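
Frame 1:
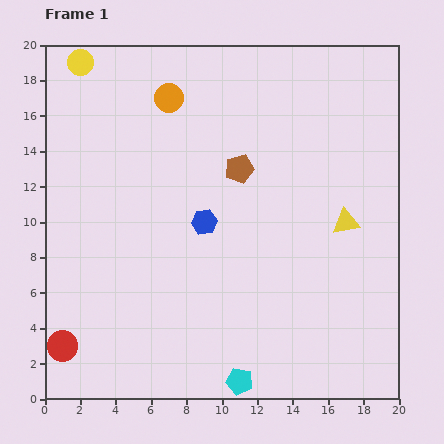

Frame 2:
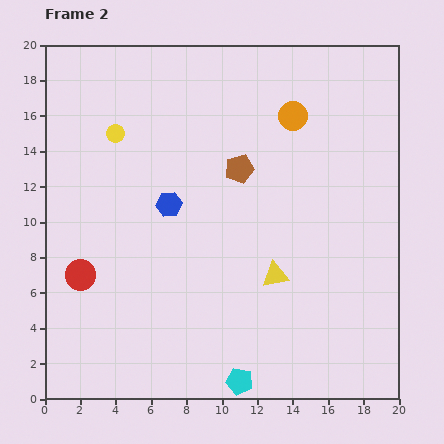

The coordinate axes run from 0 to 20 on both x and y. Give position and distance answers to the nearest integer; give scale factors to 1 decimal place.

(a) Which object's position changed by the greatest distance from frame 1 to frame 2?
the orange circle

(moved 7; next 5)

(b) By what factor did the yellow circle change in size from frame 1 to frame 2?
0.7×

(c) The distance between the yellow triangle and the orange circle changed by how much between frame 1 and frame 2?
-3

Distance in frame 1: 12. Distance in frame 2: 9.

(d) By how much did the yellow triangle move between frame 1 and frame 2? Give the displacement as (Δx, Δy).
(-4, -3)

The yellow triangle was at (17, 10) in frame 1 and (13, 7) in frame 2.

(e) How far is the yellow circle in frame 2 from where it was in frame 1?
4

The yellow circle moved from (2, 19) to (4, 15), a distance of √(2² + 4²) ≈ 4.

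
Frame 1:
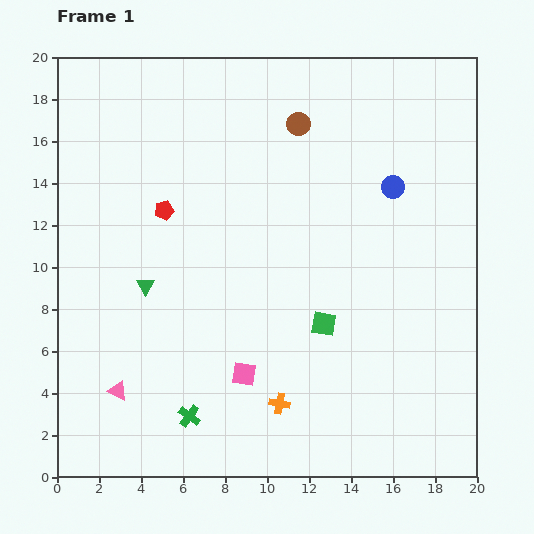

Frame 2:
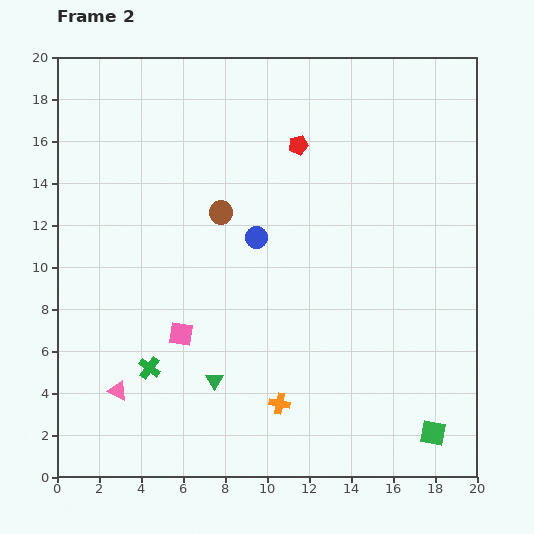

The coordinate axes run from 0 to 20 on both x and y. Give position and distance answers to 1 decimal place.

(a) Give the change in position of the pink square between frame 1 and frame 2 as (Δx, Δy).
(-3.0, 1.9)

The pink square was at (8.9, 4.9) in frame 1 and (5.9, 6.8) in frame 2.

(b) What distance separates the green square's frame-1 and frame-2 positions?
7.4

The green square moved from (12.7, 7.3) to (17.9, 2.1), a distance of √(5.2² + 5.2²) ≈ 7.4.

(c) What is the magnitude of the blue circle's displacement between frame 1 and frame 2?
6.9

The blue circle moved from (16.0, 13.8) to (9.5, 11.4), a distance of √(6.5² + 2.4²) ≈ 6.9.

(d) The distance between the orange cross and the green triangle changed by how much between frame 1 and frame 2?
-5.2

Distance in frame 1: 8.5. Distance in frame 2: 3.3.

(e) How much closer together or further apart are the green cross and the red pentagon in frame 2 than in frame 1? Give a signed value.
+2.9

Distance in frame 1: 9.9. Distance in frame 2: 12.8.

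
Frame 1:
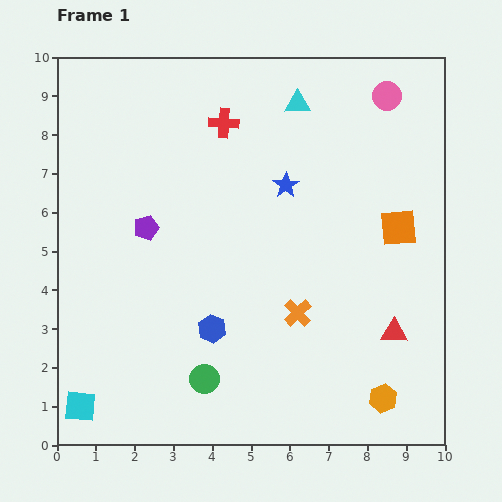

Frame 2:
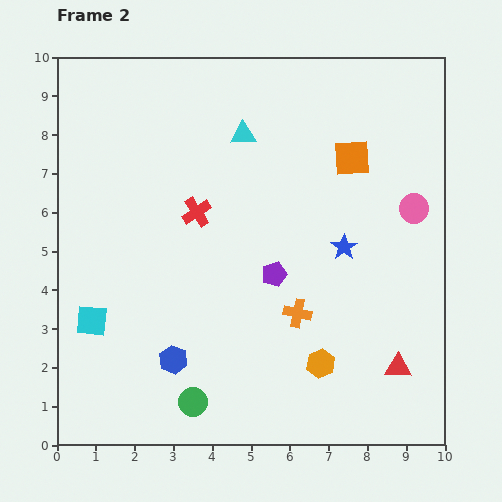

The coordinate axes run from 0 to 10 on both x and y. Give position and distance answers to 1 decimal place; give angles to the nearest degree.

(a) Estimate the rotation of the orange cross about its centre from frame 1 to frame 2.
35° counter-clockwise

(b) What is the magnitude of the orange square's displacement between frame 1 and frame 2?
2.2

The orange square moved from (8.8, 5.6) to (7.6, 7.4), a distance of √(1.2² + 1.8²) ≈ 2.2.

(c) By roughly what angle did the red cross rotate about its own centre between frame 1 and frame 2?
38° counter-clockwise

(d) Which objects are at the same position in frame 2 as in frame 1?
the orange cross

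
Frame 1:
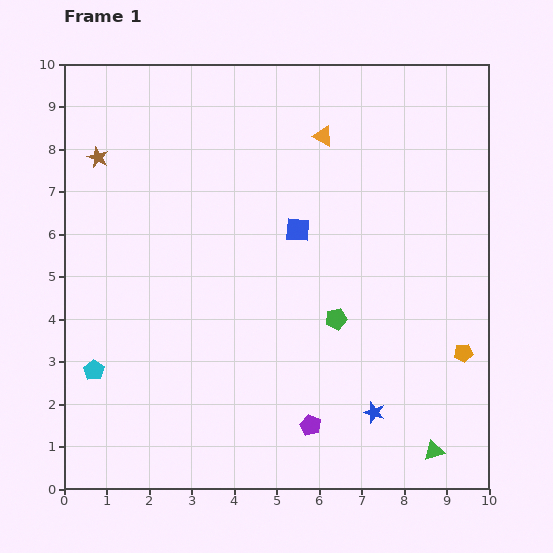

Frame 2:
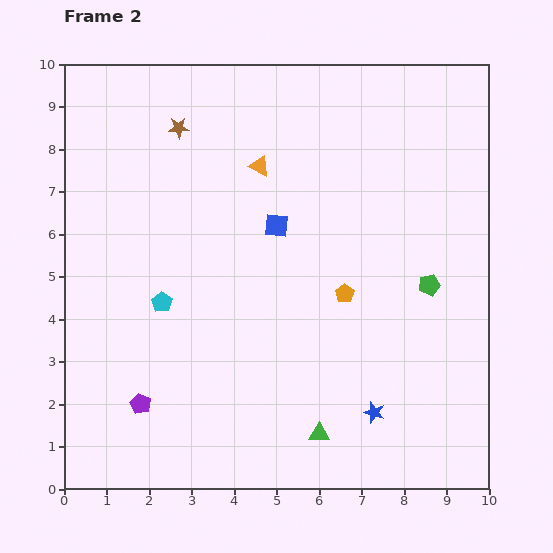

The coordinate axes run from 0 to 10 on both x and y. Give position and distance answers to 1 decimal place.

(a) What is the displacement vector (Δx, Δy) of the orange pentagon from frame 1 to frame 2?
(-2.8, 1.4)

The orange pentagon was at (9.4, 3.2) in frame 1 and (6.6, 4.6) in frame 2.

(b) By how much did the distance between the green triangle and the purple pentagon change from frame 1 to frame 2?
+1.3

Distance in frame 1: 3.0. Distance in frame 2: 4.3.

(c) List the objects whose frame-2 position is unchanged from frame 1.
the blue star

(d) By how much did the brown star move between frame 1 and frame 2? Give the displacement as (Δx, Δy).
(1.9, 0.7)

The brown star was at (0.8, 7.8) in frame 1 and (2.7, 8.5) in frame 2.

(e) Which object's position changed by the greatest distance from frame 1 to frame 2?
the purple pentagon

(moved 4.0; next 3.1)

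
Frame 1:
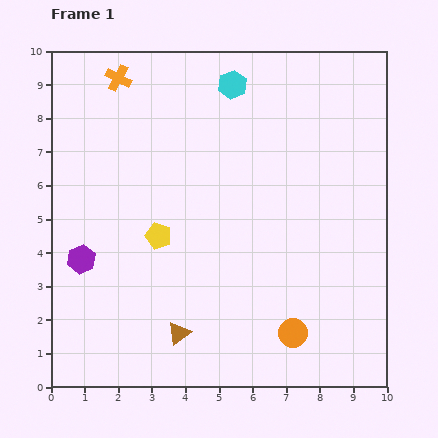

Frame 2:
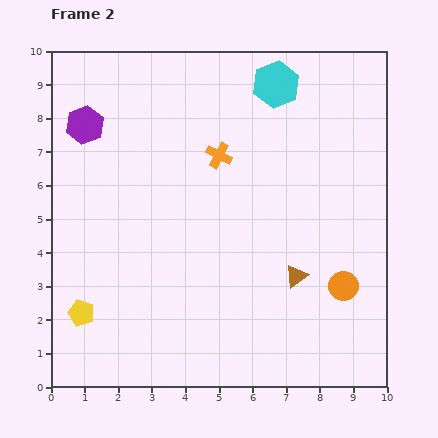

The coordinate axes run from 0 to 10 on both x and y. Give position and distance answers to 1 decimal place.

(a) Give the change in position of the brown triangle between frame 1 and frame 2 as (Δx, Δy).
(3.5, 1.7)

The brown triangle was at (3.8, 1.6) in frame 1 and (7.3, 3.3) in frame 2.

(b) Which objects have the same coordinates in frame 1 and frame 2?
none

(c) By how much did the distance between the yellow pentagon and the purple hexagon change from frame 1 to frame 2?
+3.2

Distance in frame 1: 2.4. Distance in frame 2: 5.6.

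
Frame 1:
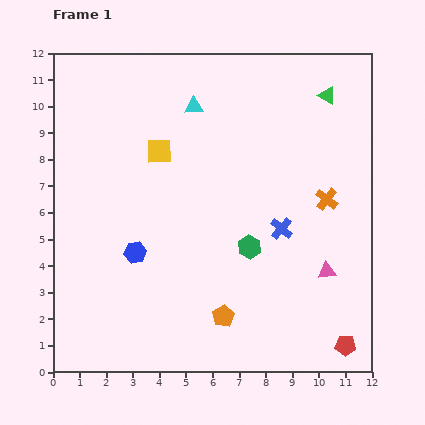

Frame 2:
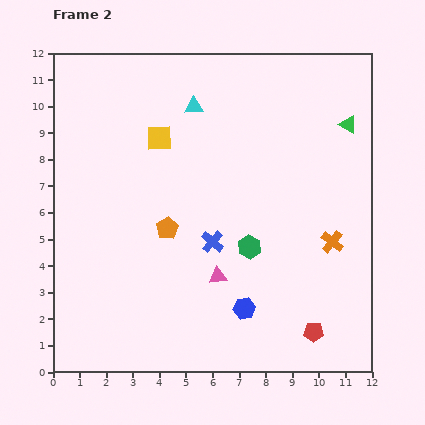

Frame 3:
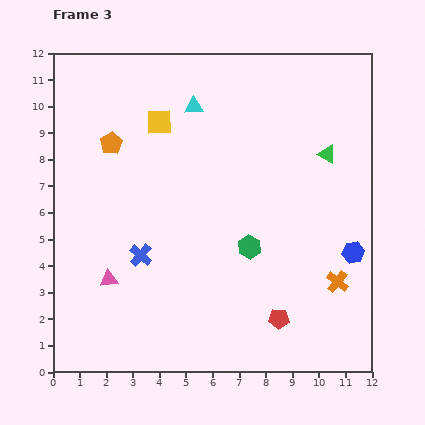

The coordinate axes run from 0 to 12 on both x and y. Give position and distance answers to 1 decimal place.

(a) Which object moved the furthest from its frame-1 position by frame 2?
the blue hexagon

(moved 4.6; next 4.1)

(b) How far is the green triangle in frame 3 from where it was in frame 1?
2.2

The green triangle moved from (10.3, 10.4) to (10.3, 8.2), a distance of √(0.0² + 2.2²) ≈ 2.2.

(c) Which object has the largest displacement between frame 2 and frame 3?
the blue hexagon

(moved 4.6; next 4.1)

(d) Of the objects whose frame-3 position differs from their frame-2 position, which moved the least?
the yellow square

(moved 0.6)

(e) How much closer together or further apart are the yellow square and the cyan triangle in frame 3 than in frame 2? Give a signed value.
-0.4

Distance in frame 2: 1.8. Distance in frame 3: 1.4.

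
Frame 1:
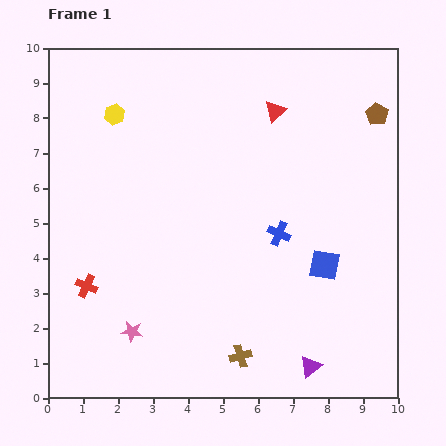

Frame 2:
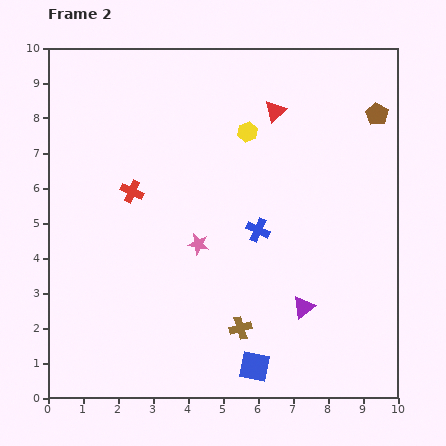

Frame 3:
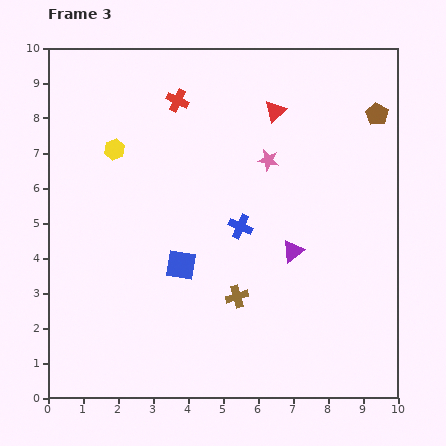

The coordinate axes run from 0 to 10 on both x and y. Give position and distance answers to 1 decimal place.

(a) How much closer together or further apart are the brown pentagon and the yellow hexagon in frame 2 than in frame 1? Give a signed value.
-3.8

Distance in frame 1: 7.5. Distance in frame 2: 3.7.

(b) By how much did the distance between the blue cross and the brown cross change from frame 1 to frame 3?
-1.7

Distance in frame 1: 3.7. Distance in frame 3: 2.0.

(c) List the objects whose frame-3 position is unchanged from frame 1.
the brown pentagon, the red triangle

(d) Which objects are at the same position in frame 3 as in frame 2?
the brown pentagon, the red triangle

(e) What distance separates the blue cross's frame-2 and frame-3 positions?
0.5

The blue cross moved from (6.0, 4.8) to (5.5, 4.9), a distance of √(0.5² + 0.1²) ≈ 0.5.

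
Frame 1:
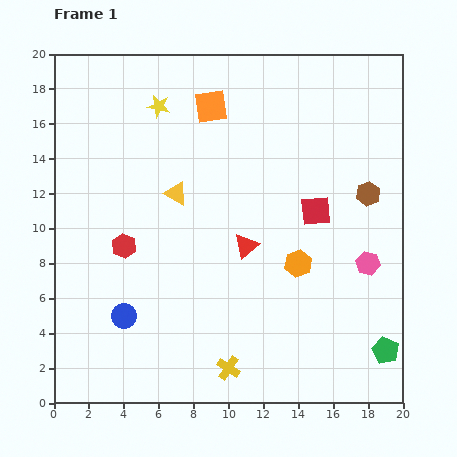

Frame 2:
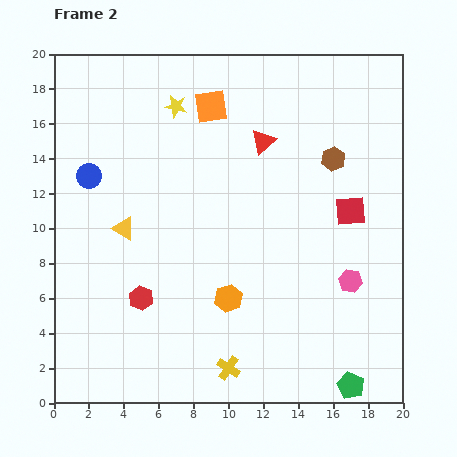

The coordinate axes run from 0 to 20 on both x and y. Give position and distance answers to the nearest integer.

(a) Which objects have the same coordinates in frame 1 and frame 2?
the yellow cross, the orange square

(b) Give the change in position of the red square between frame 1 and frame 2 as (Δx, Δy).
(2, 0)

The red square was at (15, 11) in frame 1 and (17, 11) in frame 2.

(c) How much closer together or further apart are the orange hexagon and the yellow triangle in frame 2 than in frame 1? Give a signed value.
-1

Distance in frame 1: 8. Distance in frame 2: 7.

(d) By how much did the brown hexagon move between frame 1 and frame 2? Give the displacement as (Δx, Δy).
(-2, 2)

The brown hexagon was at (18, 12) in frame 1 and (16, 14) in frame 2.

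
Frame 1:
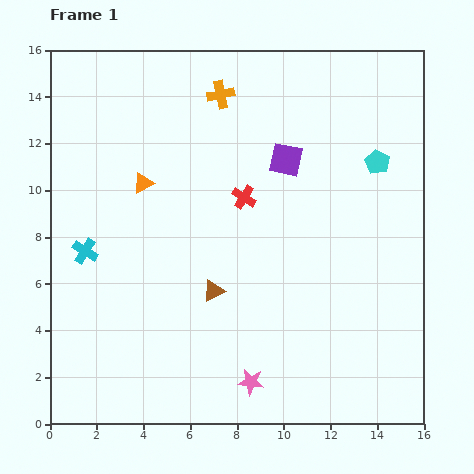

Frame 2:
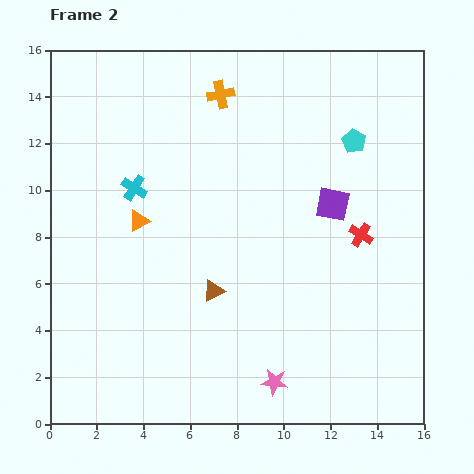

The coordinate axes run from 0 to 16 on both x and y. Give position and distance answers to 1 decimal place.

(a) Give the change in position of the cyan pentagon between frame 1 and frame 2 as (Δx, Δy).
(-1.0, 0.9)

The cyan pentagon was at (14.0, 11.2) in frame 1 and (13.0, 12.1) in frame 2.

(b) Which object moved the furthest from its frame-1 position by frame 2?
the red cross

(moved 5.2; next 3.4)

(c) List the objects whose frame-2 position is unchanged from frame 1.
the brown triangle, the orange cross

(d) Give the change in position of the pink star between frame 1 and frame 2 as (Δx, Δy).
(1.0, 0.0)

The pink star was at (8.6, 1.8) in frame 1 and (9.6, 1.8) in frame 2.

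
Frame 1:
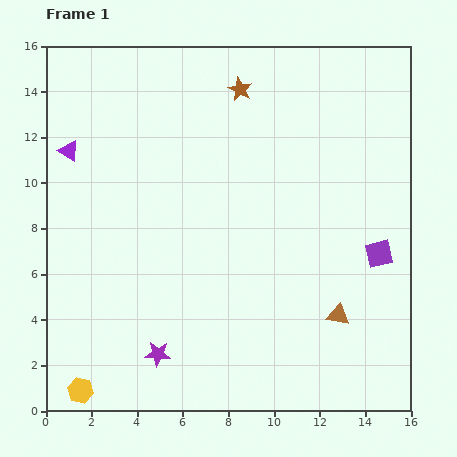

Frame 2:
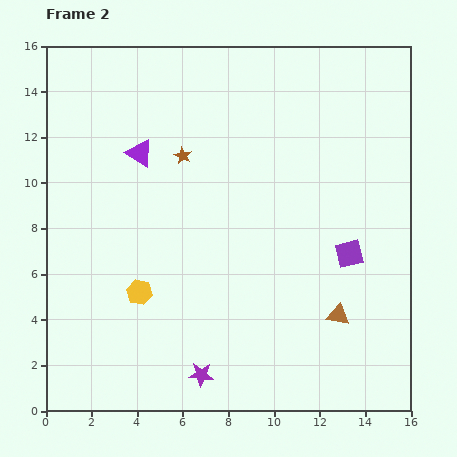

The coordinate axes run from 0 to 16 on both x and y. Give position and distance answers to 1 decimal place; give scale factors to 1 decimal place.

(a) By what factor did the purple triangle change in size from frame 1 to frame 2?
1.3×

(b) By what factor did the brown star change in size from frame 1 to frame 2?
0.7×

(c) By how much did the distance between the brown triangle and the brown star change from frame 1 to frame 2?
-1.0

Distance in frame 1: 10.8. Distance in frame 2: 9.8.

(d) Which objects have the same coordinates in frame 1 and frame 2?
the brown triangle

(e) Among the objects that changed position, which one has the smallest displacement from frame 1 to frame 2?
the purple square

(moved 1.3)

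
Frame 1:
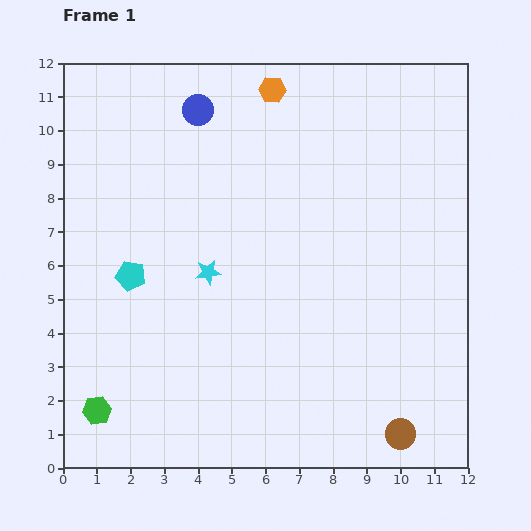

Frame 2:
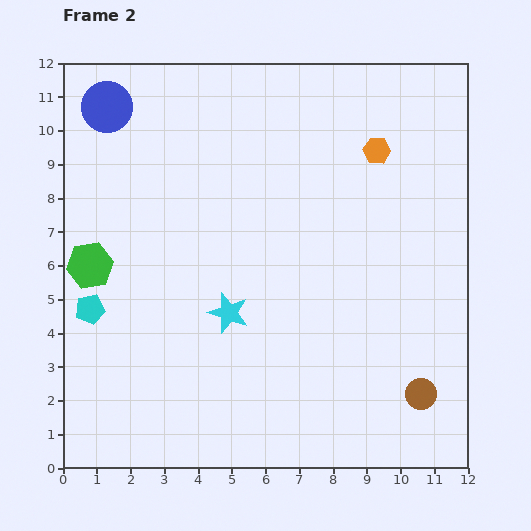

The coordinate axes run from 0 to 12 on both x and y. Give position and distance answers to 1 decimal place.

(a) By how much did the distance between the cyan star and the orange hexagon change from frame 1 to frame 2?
+0.8

Distance in frame 1: 5.7. Distance in frame 2: 6.5.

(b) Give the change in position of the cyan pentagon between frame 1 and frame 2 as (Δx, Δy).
(-1.2, -1.0)

The cyan pentagon was at (2.0, 5.7) in frame 1 and (0.8, 4.7) in frame 2.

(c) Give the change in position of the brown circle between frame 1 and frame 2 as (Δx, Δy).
(0.6, 1.2)

The brown circle was at (10.0, 1.0) in frame 1 and (10.6, 2.2) in frame 2.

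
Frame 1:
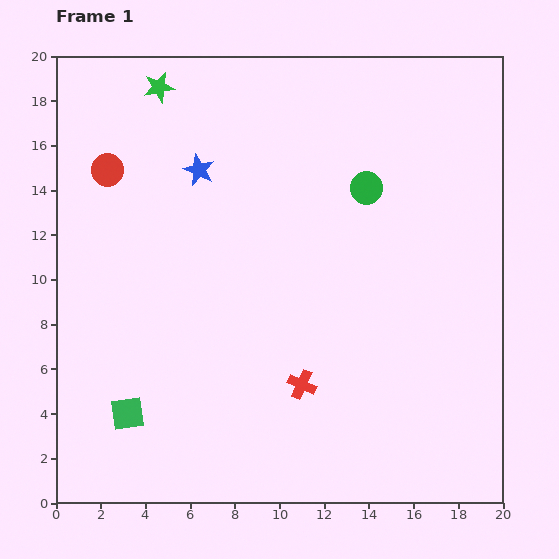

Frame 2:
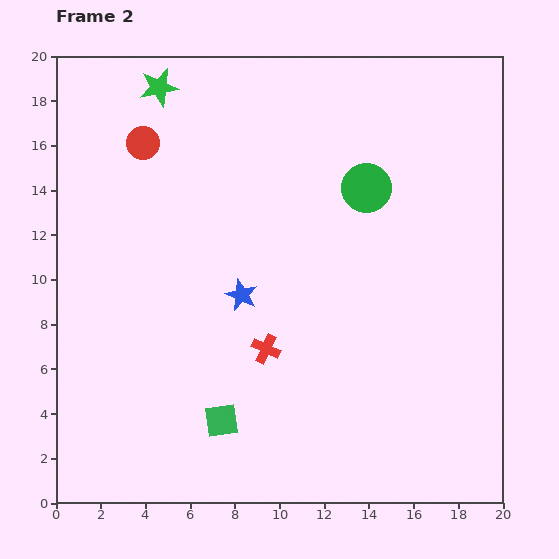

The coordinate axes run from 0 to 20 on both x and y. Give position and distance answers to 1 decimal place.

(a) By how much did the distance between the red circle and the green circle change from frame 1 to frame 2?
-1.4

Distance in frame 1: 11.6. Distance in frame 2: 10.2.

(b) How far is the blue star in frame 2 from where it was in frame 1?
5.9

The blue star moved from (6.4, 14.9) to (8.3, 9.3), a distance of √(1.9² + 5.6²) ≈ 5.9.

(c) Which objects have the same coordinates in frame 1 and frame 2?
the green star, the green circle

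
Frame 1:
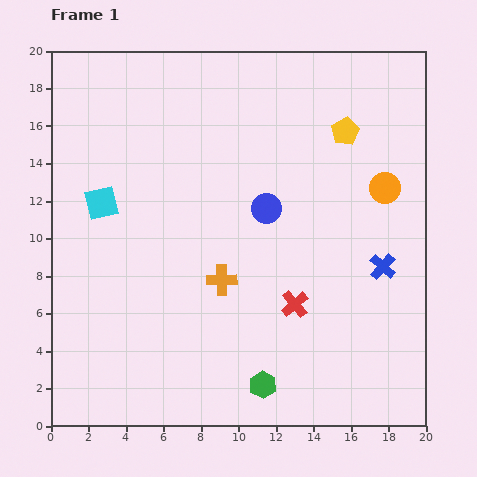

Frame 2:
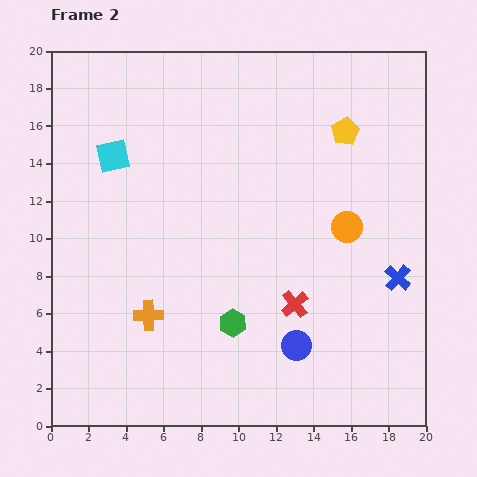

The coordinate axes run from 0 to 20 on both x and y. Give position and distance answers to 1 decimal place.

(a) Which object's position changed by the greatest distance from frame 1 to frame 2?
the blue circle

(moved 7.5; next 4.3)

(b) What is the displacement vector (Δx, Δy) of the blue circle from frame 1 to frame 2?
(1.6, -7.3)

The blue circle was at (11.5, 11.6) in frame 1 and (13.1, 4.3) in frame 2.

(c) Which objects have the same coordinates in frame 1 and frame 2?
the yellow pentagon, the red cross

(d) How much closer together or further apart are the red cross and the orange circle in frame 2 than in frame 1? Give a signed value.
-2.8

Distance in frame 1: 7.8. Distance in frame 2: 5.0.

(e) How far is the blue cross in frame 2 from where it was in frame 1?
1.0

The blue cross moved from (17.7, 8.5) to (18.5, 7.9), a distance of √(0.8² + 0.6²) ≈ 1.0.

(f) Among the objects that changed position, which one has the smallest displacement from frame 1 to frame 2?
the blue cross

(moved 1.0)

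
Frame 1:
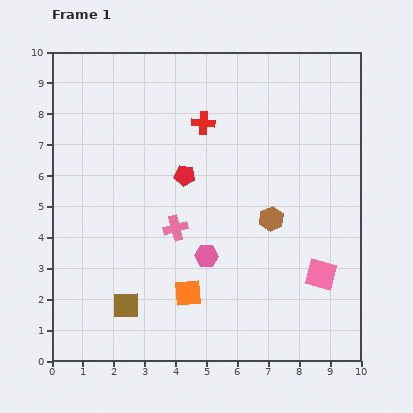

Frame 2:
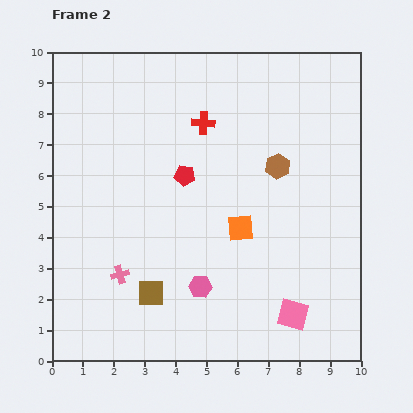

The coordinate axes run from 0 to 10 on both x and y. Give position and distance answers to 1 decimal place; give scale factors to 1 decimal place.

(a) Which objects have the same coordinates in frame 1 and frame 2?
the red cross, the red pentagon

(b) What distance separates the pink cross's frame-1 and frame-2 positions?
2.3

The pink cross moved from (4.0, 4.3) to (2.2, 2.8), a distance of √(1.8² + 1.5²) ≈ 2.3.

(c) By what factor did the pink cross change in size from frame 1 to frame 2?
0.7×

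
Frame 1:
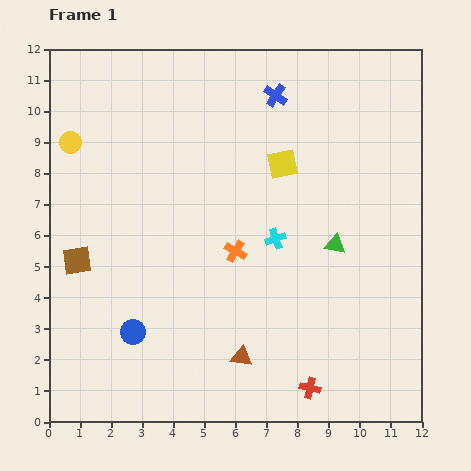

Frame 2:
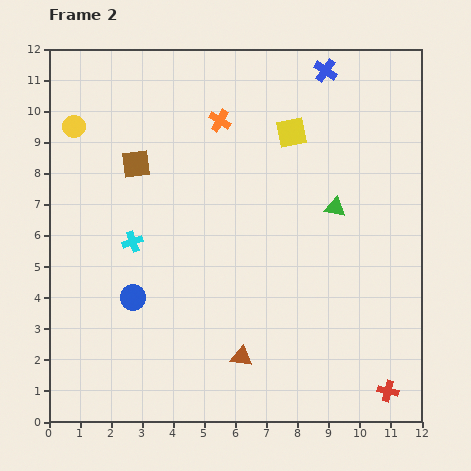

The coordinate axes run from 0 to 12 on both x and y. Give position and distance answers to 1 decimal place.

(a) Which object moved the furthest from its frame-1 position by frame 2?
the cyan cross

(moved 4.6; next 4.2)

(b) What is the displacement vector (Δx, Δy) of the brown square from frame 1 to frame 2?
(1.9, 3.1)

The brown square was at (0.9, 5.2) in frame 1 and (2.8, 8.3) in frame 2.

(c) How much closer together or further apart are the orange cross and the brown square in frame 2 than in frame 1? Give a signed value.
-2.1

Distance in frame 1: 5.1. Distance in frame 2: 3.0.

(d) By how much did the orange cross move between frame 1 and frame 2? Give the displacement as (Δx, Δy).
(-0.5, 4.2)

The orange cross was at (6.0, 5.5) in frame 1 and (5.5, 9.7) in frame 2.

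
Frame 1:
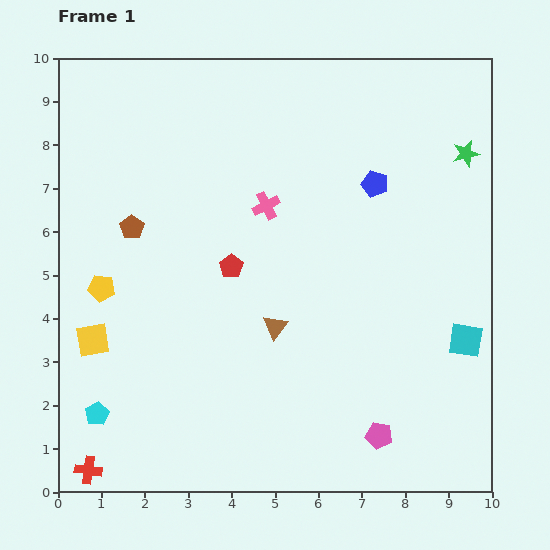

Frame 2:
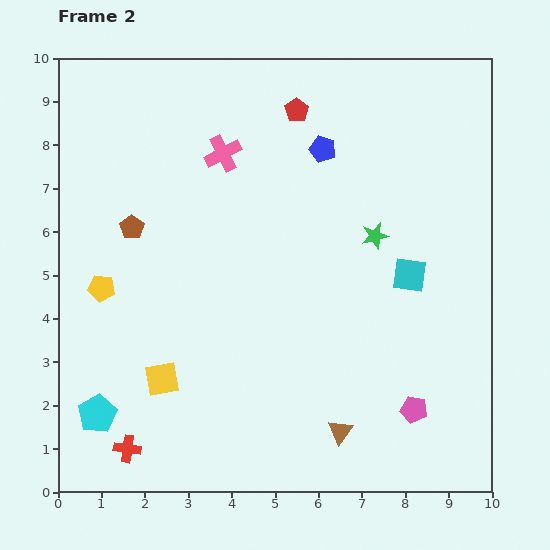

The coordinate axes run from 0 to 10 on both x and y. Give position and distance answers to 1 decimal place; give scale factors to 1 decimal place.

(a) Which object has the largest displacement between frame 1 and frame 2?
the red pentagon

(moved 3.9; next 2.8)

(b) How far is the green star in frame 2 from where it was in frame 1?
2.8

The green star moved from (9.4, 7.8) to (7.3, 5.9), a distance of √(2.1² + 1.9²) ≈ 2.8.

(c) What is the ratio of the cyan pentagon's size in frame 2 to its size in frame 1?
1.6×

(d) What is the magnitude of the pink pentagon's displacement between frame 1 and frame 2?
1.0

The pink pentagon moved from (7.4, 1.3) to (8.2, 1.9), a distance of √(0.8² + 0.6²) ≈ 1.0.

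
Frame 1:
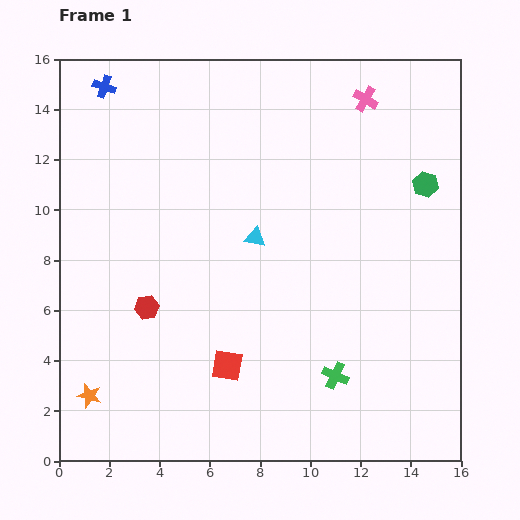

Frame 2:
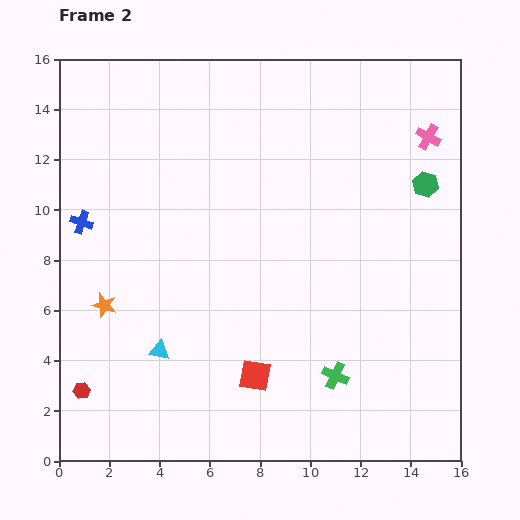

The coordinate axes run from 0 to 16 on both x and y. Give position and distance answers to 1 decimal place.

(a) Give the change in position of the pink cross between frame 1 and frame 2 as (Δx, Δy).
(2.5, -1.5)

The pink cross was at (12.2, 14.4) in frame 1 and (14.7, 12.9) in frame 2.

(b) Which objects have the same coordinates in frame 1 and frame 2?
the green hexagon, the green cross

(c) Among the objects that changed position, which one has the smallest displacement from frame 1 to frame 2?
the red square

(moved 1.2)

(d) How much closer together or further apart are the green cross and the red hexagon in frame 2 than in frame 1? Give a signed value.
+2.1

Distance in frame 1: 8.0. Distance in frame 2: 10.1.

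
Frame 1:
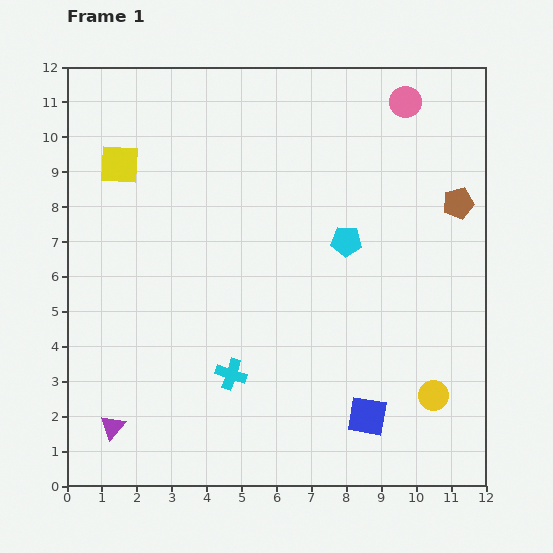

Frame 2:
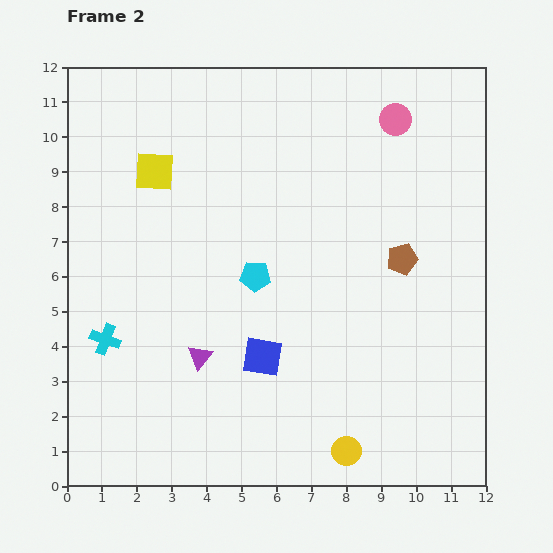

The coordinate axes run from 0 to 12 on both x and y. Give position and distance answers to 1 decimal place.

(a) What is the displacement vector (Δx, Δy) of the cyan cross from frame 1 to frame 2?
(-3.6, 1.0)

The cyan cross was at (4.7, 3.2) in frame 1 and (1.1, 4.2) in frame 2.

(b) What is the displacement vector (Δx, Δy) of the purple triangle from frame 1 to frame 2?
(2.5, 2.0)

The purple triangle was at (1.3, 1.7) in frame 1 and (3.8, 3.7) in frame 2.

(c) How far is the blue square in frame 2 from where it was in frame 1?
3.4

The blue square moved from (8.6, 2.0) to (5.6, 3.7), a distance of √(3.0² + 1.7²) ≈ 3.4.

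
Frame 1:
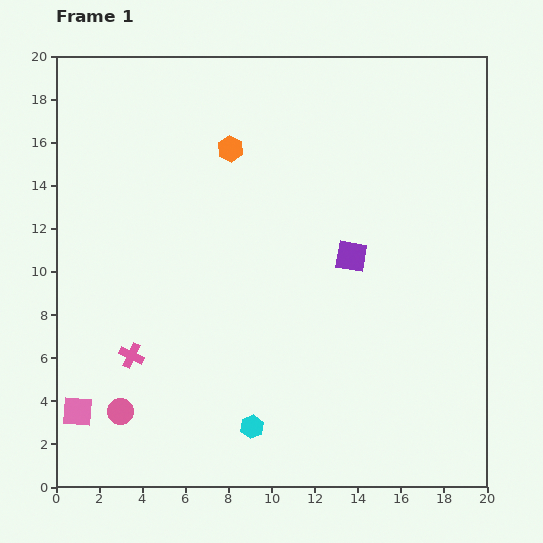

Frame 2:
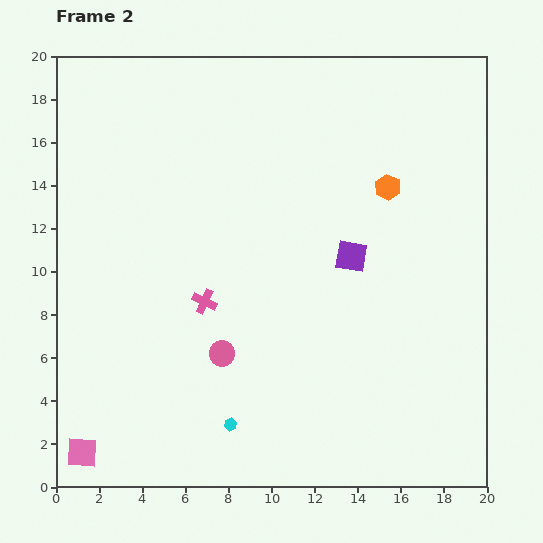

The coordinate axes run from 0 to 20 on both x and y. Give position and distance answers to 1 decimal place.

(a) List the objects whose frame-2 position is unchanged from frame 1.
the purple square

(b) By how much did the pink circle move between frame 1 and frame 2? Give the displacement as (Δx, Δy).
(4.7, 2.7)

The pink circle was at (3.0, 3.5) in frame 1 and (7.7, 6.2) in frame 2.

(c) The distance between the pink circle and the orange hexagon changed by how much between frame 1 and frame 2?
-2.3

Distance in frame 1: 13.2. Distance in frame 2: 10.9.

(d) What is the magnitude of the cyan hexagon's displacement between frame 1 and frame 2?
1.0

The cyan hexagon moved from (9.1, 2.8) to (8.1, 2.9), a distance of √(1.0² + 0.1²) ≈ 1.0.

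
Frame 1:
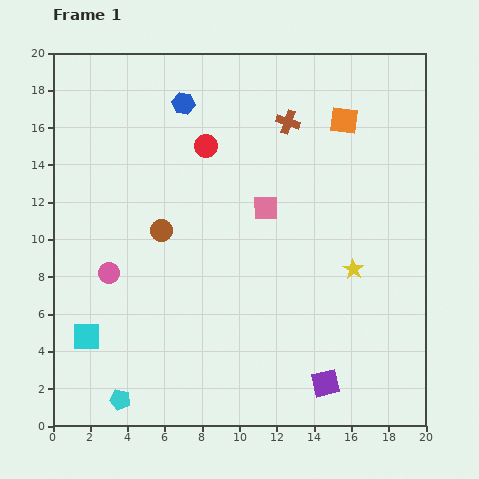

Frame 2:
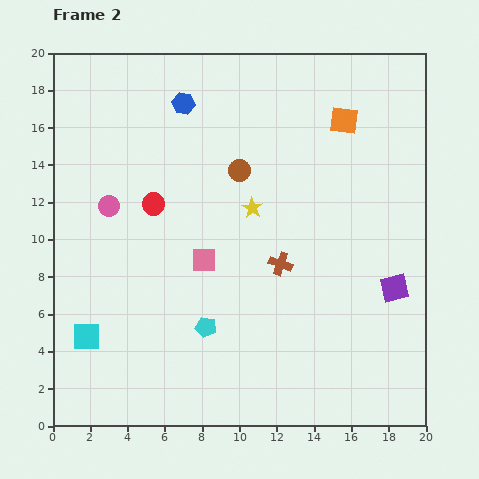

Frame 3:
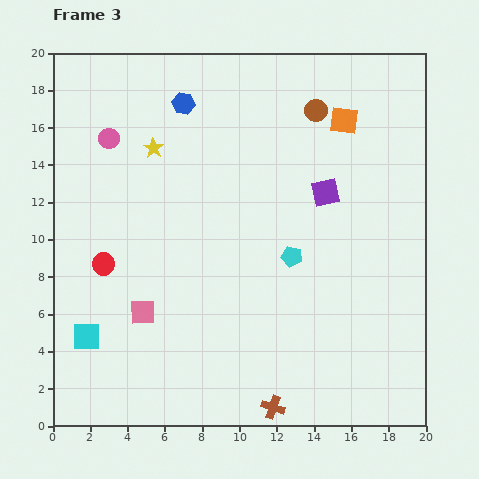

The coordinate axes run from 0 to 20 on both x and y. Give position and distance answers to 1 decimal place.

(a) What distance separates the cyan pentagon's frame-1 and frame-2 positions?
6.0

The cyan pentagon moved from (3.6, 1.4) to (8.2, 5.3), a distance of √(4.6² + 3.9²) ≈ 6.0.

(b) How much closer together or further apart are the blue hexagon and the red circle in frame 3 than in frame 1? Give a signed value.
+7.0

Distance in frame 1: 2.6. Distance in frame 3: 9.6.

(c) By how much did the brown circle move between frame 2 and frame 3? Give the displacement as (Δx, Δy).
(4.1, 3.2)

The brown circle was at (10.0, 13.7) in frame 2 and (14.1, 16.9) in frame 3.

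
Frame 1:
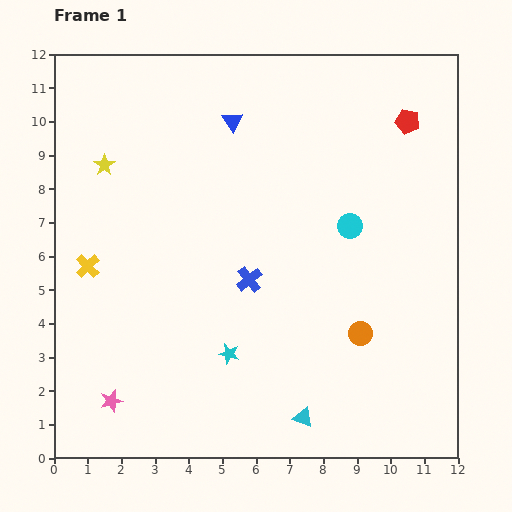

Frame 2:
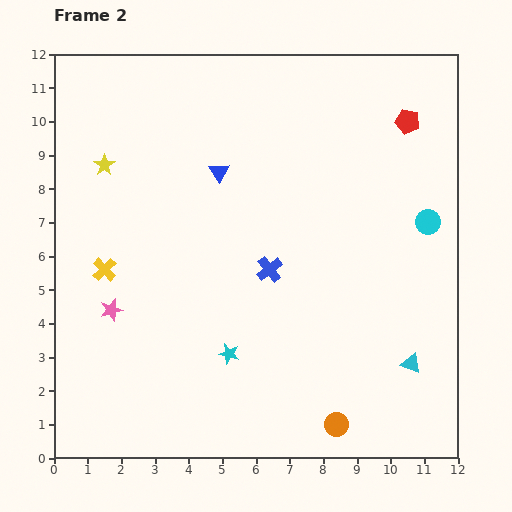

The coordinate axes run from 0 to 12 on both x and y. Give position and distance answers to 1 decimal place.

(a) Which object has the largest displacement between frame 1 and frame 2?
the cyan triangle

(moved 3.6; next 2.8)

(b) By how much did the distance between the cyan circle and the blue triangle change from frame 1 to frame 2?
+1.7

Distance in frame 1: 4.7. Distance in frame 2: 6.4.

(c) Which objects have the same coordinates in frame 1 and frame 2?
the yellow star, the red pentagon, the cyan star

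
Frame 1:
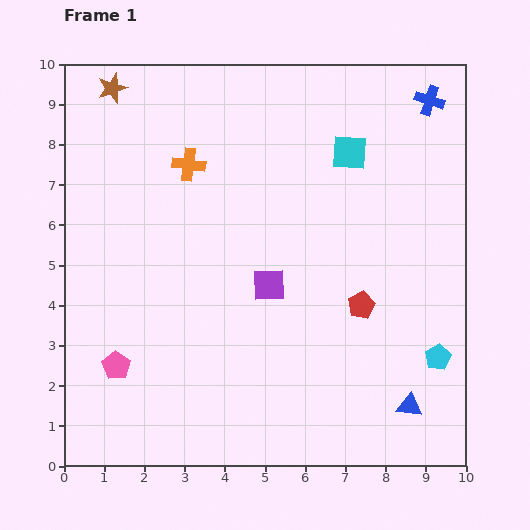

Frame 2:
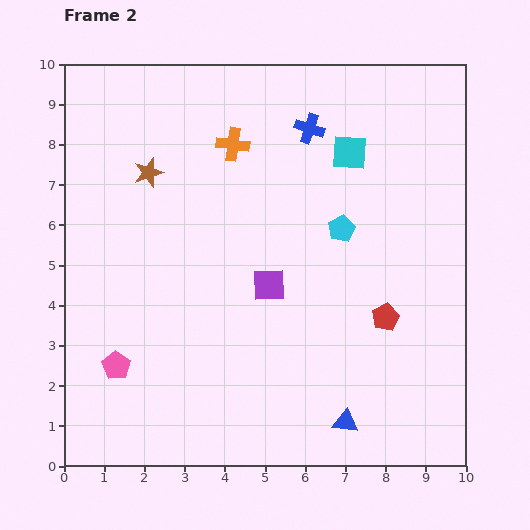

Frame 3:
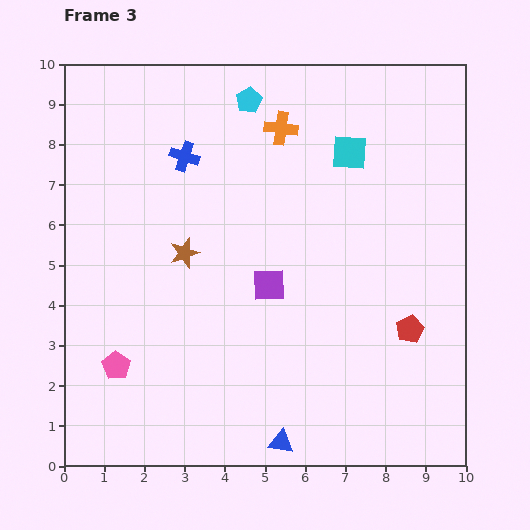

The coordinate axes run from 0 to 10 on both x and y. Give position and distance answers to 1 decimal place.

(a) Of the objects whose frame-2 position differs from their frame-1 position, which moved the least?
the red pentagon

(moved 0.7)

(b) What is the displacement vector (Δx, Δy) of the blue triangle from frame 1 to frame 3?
(-3.2, -0.9)

The blue triangle was at (8.6, 1.5) in frame 1 and (5.4, 0.6) in frame 3.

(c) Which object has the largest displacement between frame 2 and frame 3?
the cyan pentagon

(moved 3.9; next 3.2)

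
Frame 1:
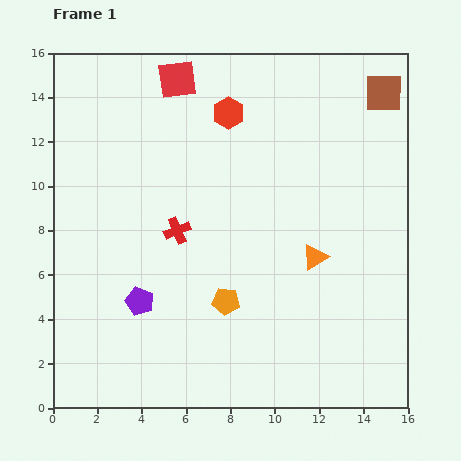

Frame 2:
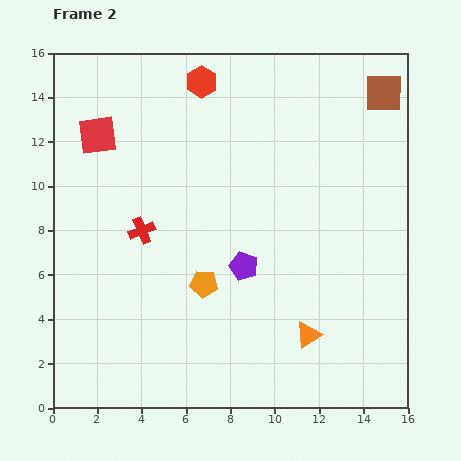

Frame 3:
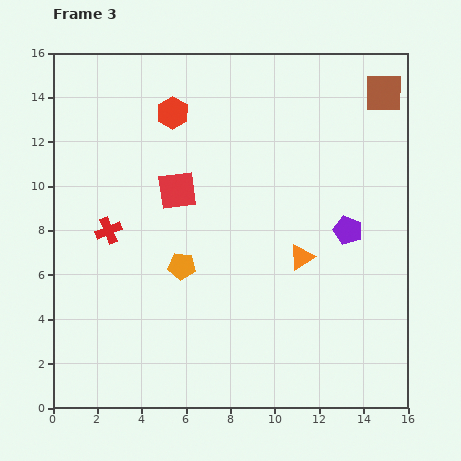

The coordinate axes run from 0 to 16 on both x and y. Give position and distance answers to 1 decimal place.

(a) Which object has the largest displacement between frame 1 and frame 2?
the purple pentagon

(moved 5.0; next 4.4)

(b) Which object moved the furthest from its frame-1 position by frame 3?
the purple pentagon

(moved 9.9; next 5.0)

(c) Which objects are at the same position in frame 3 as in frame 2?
the brown square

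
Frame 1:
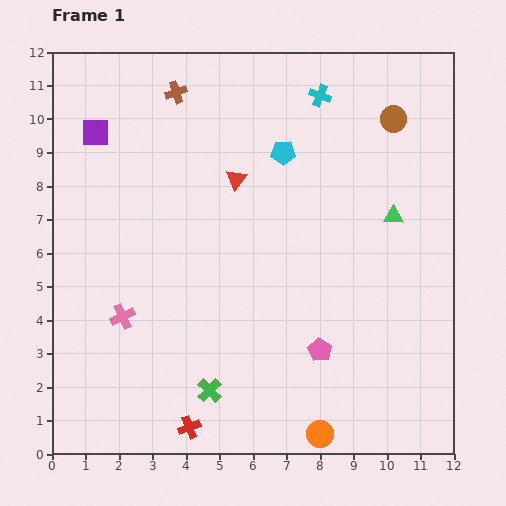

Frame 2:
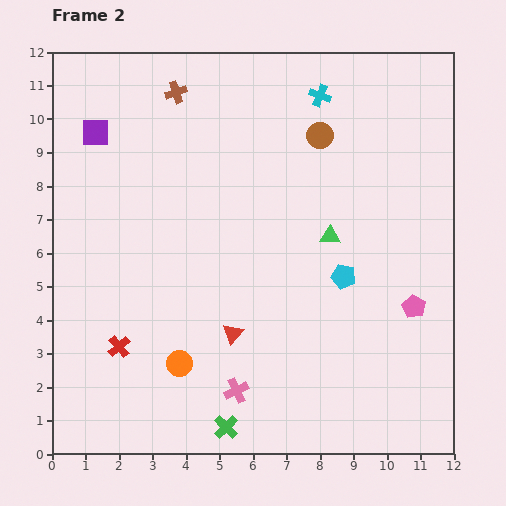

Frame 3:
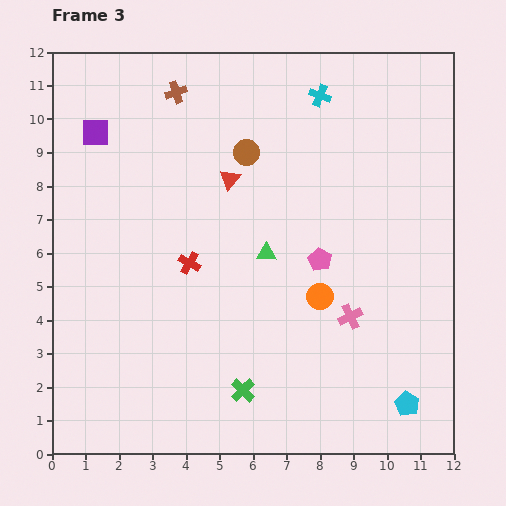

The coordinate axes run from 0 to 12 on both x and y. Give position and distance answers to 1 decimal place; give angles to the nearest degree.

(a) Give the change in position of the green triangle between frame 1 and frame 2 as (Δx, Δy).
(-1.9, -0.6)

The green triangle was at (10.2, 7.1) in frame 1 and (8.3, 6.5) in frame 2.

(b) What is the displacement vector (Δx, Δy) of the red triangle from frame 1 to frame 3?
(-0.2, 0.0)

The red triangle was at (5.5, 8.2) in frame 1 and (5.3, 8.2) in frame 3.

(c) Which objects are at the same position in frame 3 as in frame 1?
the brown cross, the cyan cross, the purple square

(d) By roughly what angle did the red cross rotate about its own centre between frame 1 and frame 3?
38° counter-clockwise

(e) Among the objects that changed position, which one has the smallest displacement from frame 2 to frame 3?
the green cross

(moved 1.2)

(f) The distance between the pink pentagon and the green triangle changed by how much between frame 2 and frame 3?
-1.7

Distance in frame 2: 3.3. Distance in frame 3: 1.6.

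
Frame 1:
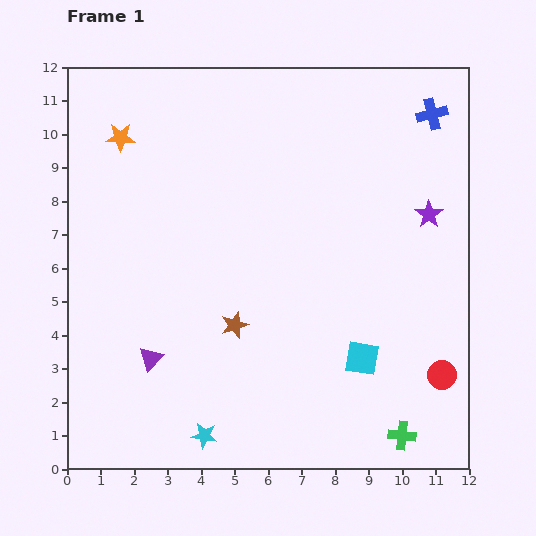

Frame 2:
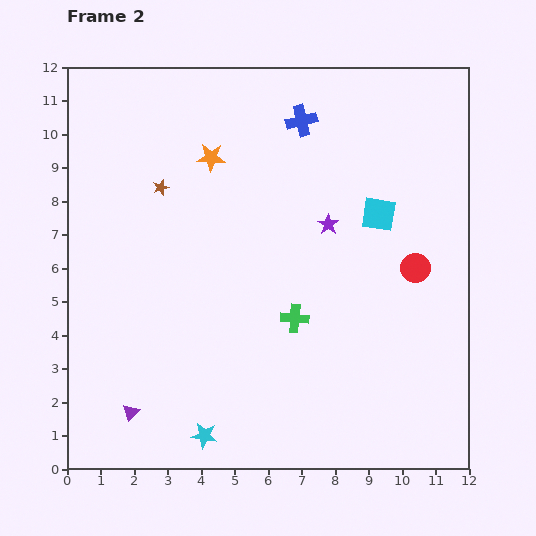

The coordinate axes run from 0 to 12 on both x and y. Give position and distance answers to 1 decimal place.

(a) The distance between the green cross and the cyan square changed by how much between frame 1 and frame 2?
+1.4

Distance in frame 1: 2.6. Distance in frame 2: 4.0.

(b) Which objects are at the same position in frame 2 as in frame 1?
the cyan star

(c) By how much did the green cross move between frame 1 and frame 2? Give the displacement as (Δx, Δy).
(-3.2, 3.5)

The green cross was at (10.0, 1.0) in frame 1 and (6.8, 4.5) in frame 2.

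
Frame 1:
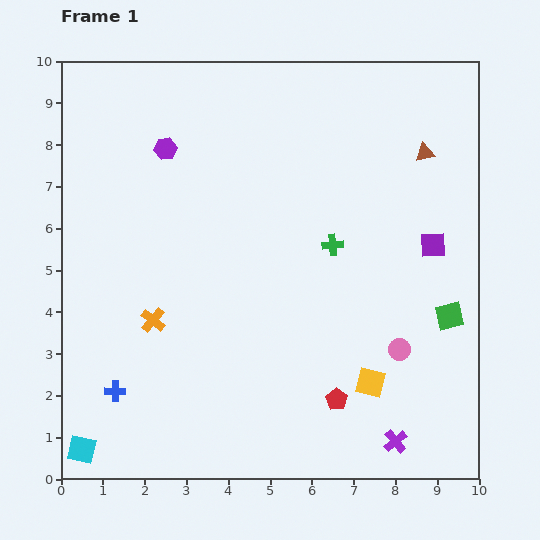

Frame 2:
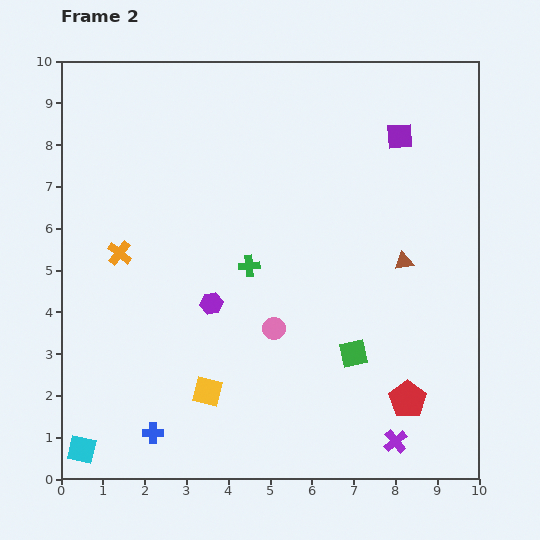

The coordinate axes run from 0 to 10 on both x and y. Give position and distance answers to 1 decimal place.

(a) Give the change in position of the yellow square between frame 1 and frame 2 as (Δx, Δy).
(-3.9, -0.2)

The yellow square was at (7.4, 2.3) in frame 1 and (3.5, 2.1) in frame 2.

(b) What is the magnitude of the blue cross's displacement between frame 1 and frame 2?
1.3

The blue cross moved from (1.3, 2.1) to (2.2, 1.1), a distance of √(0.9² + 1.0²) ≈ 1.3.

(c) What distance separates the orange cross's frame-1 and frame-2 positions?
1.8

The orange cross moved from (2.2, 3.8) to (1.4, 5.4), a distance of √(0.8² + 1.6²) ≈ 1.8.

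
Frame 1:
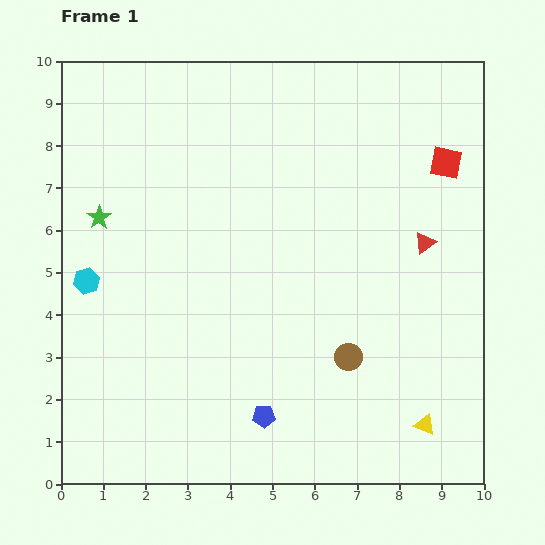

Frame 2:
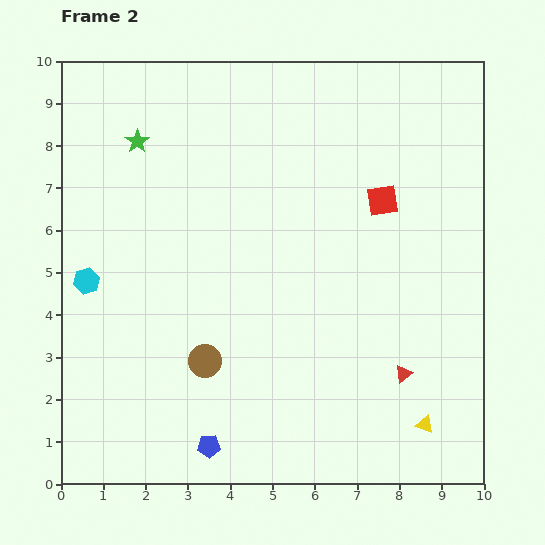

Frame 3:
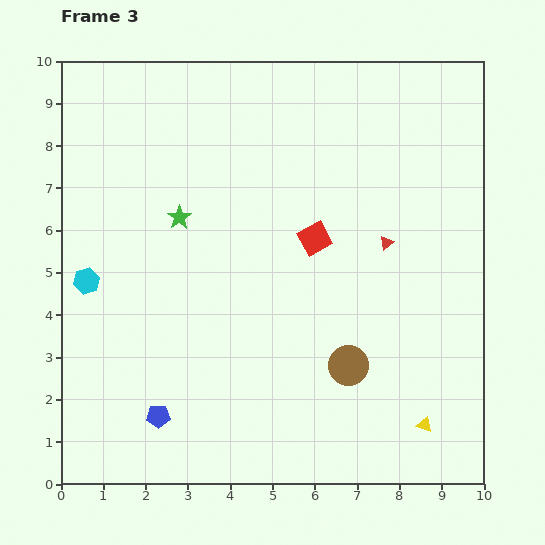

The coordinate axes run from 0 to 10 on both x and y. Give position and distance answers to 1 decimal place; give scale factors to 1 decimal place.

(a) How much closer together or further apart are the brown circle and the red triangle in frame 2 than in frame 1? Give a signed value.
+1.5

Distance in frame 1: 3.2. Distance in frame 2: 4.7.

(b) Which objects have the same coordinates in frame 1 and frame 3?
the yellow triangle, the cyan hexagon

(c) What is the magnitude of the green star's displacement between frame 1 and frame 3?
1.9

The green star moved from (0.9, 6.3) to (2.8, 6.3), a distance of √(1.9² + 0.0²) ≈ 1.9.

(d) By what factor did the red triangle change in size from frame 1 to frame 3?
0.6×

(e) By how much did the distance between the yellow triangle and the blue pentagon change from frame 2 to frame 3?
+1.2

Distance in frame 2: 5.1. Distance in frame 3: 6.3.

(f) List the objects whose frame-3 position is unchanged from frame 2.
the yellow triangle, the cyan hexagon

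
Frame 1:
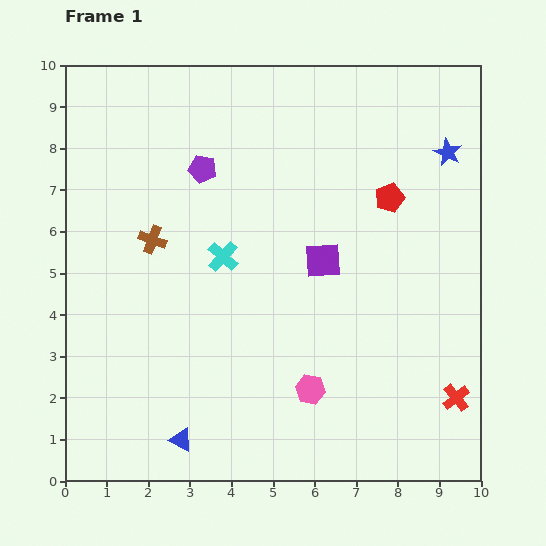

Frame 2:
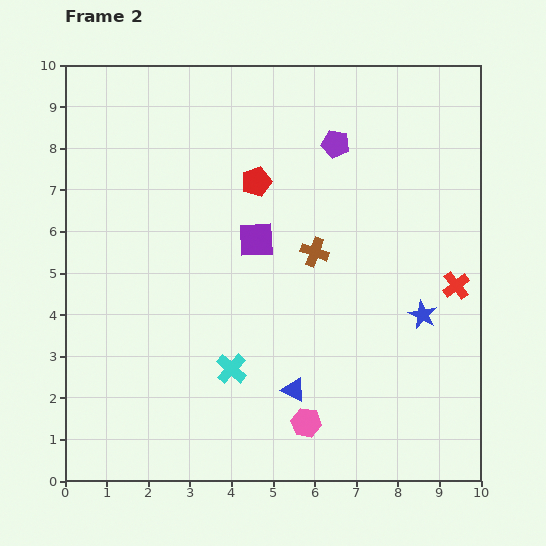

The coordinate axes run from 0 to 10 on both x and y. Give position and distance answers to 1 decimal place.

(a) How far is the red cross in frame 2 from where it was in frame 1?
2.7

The red cross moved from (9.4, 2.0) to (9.4, 4.7), a distance of √(0.0² + 2.7²) ≈ 2.7.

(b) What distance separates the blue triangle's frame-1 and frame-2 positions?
3.0

The blue triangle moved from (2.8, 1.0) to (5.5, 2.2), a distance of √(2.7² + 1.2²) ≈ 3.0.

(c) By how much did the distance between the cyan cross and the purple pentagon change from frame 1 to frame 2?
+3.8

Distance in frame 1: 2.2. Distance in frame 2: 6.0.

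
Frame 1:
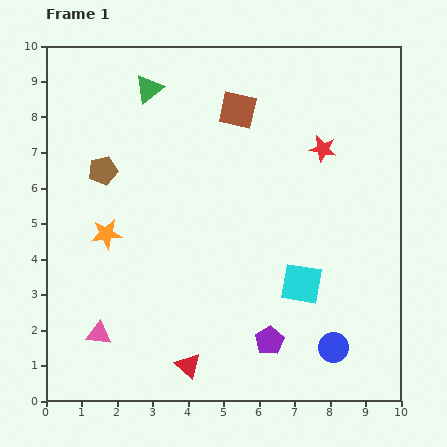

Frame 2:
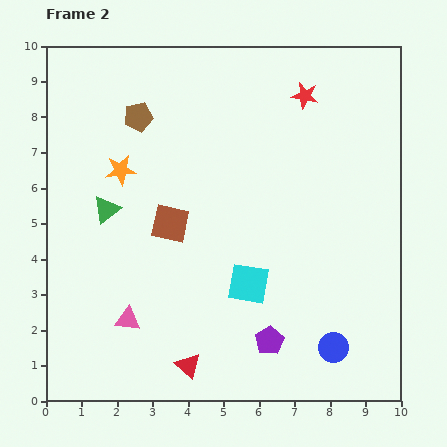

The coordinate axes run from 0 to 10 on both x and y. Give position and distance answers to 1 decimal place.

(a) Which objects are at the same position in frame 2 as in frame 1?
the purple pentagon, the red triangle, the blue circle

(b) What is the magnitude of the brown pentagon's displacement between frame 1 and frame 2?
1.8

The brown pentagon moved from (1.6, 6.5) to (2.6, 8.0), a distance of √(1.0² + 1.5²) ≈ 1.8.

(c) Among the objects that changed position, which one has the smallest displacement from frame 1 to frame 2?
the pink triangle

(moved 0.9)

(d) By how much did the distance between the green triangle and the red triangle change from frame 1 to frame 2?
-2.9

Distance in frame 1: 7.9. Distance in frame 2: 5.0.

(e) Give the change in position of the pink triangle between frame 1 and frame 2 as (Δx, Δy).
(0.8, 0.4)

The pink triangle was at (1.5, 1.9) in frame 1 and (2.3, 2.3) in frame 2.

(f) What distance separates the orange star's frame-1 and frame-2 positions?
1.8

The orange star moved from (1.7, 4.7) to (2.1, 6.5), a distance of √(0.4² + 1.8²) ≈ 1.8.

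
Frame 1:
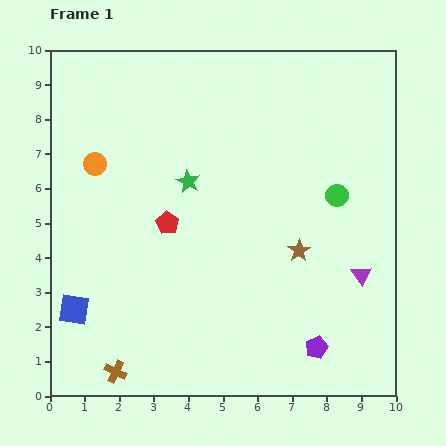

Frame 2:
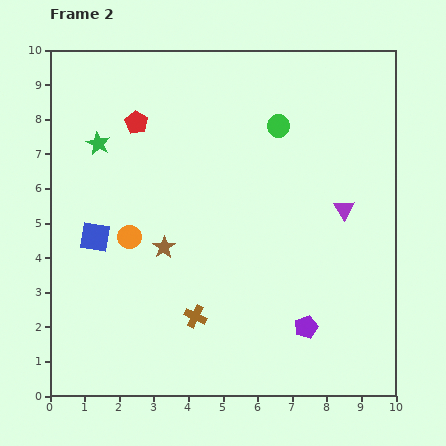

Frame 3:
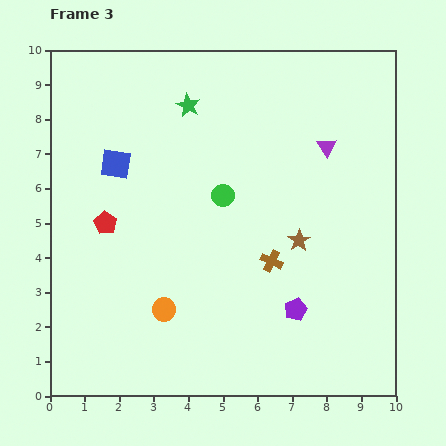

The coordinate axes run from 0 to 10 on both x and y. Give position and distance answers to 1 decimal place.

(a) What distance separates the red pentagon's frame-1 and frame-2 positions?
3.0

The red pentagon moved from (3.4, 5.0) to (2.5, 7.9), a distance of √(0.9² + 2.9²) ≈ 3.0.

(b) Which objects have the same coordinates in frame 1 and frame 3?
none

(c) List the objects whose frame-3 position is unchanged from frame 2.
none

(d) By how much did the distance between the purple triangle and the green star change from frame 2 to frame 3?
-3.1

Distance in frame 2: 7.3. Distance in frame 3: 4.2.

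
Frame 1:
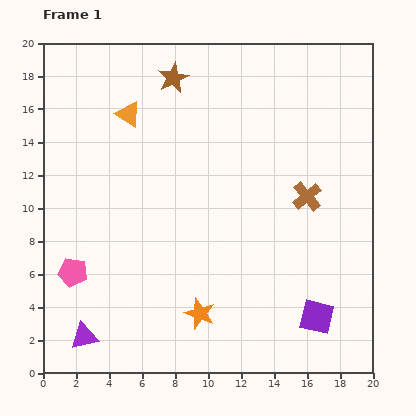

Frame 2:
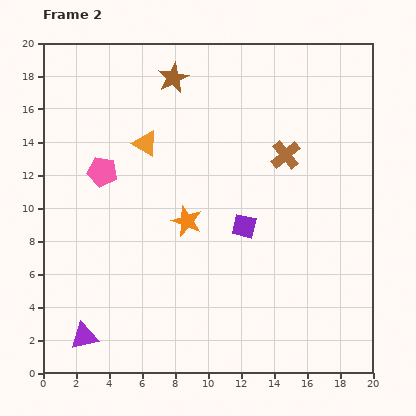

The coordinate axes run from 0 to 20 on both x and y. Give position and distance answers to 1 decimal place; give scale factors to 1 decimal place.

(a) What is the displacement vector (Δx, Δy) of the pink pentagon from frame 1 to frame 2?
(1.8, 6.1)

The pink pentagon was at (1.8, 6.1) in frame 1 and (3.6, 12.2) in frame 2.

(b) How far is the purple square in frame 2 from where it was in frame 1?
7.0

The purple square moved from (16.6, 3.4) to (12.2, 8.9), a distance of √(4.4² + 5.5²) ≈ 7.0.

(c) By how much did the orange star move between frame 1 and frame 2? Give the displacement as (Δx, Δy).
(-0.8, 5.6)

The orange star was at (9.5, 3.6) in frame 1 and (8.7, 9.2) in frame 2.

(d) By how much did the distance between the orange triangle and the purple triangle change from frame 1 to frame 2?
-1.5

Distance in frame 1: 13.8. Distance in frame 2: 12.3.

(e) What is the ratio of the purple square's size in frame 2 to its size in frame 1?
0.7×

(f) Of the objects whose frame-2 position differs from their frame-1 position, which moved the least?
the orange triangle

(moved 2.1)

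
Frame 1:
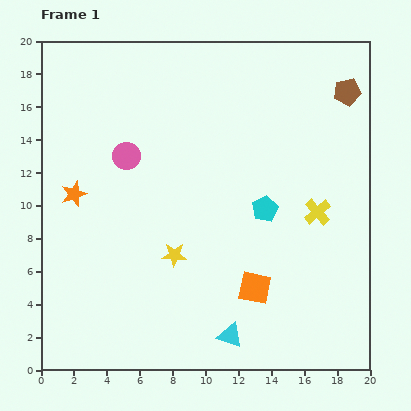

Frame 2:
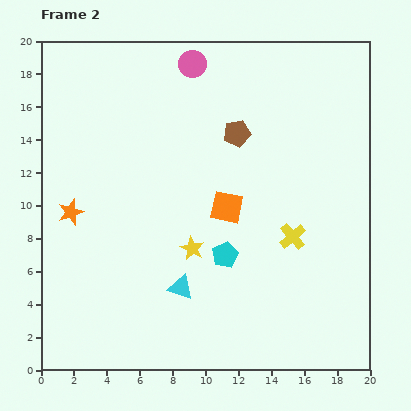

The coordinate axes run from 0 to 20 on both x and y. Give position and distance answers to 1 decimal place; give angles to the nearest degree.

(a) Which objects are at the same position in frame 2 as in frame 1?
none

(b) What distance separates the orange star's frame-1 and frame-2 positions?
1.1

The orange star moved from (2.0, 10.7) to (1.8, 9.6), a distance of √(0.2² + 1.1²) ≈ 1.1.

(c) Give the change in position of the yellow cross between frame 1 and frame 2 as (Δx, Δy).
(-1.5, -1.5)

The yellow cross was at (16.8, 9.6) in frame 1 and (15.3, 8.1) in frame 2.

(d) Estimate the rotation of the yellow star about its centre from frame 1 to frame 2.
26° clockwise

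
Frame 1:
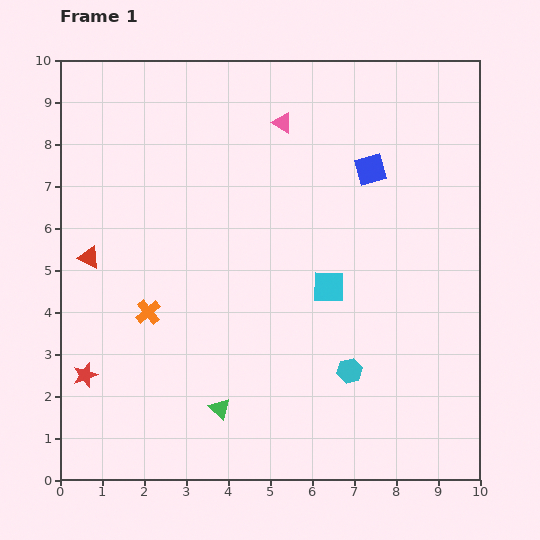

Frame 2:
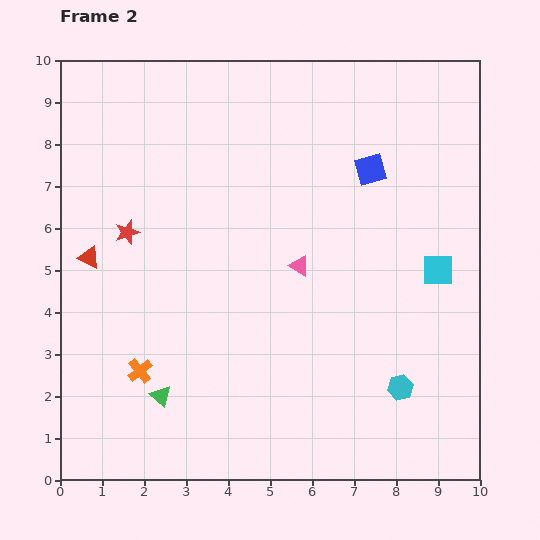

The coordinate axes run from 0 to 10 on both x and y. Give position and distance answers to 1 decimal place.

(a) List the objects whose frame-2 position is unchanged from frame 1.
the red triangle, the blue square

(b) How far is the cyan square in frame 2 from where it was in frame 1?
2.6

The cyan square moved from (6.4, 4.6) to (9.0, 5.0), a distance of √(2.6² + 0.4²) ≈ 2.6.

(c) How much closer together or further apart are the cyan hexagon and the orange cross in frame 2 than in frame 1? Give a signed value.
+1.2

Distance in frame 1: 5.0. Distance in frame 2: 6.2.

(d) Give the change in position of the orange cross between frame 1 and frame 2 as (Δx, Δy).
(-0.2, -1.4)

The orange cross was at (2.1, 4.0) in frame 1 and (1.9, 2.6) in frame 2.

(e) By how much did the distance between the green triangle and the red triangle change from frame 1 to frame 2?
-1.1

Distance in frame 1: 4.8. Distance in frame 2: 3.7.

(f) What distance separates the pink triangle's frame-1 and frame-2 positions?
3.4

The pink triangle moved from (5.3, 8.5) to (5.7, 5.1), a distance of √(0.4² + 3.4²) ≈ 3.4.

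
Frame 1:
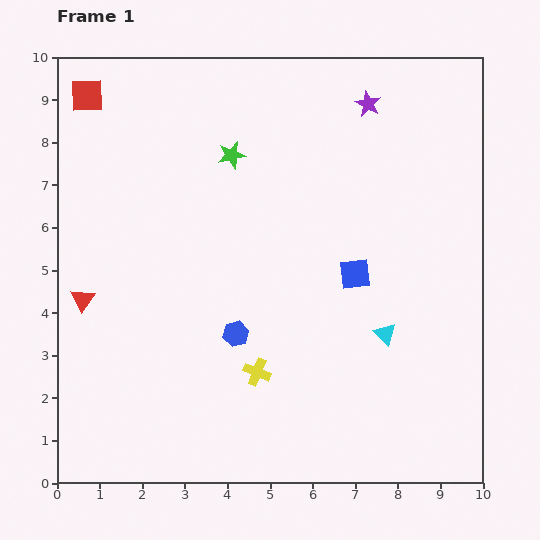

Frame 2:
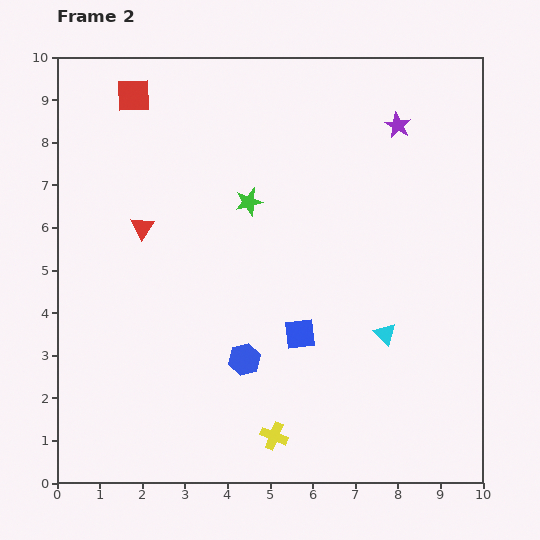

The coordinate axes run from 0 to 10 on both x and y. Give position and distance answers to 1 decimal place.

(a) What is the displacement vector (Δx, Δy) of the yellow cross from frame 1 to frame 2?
(0.4, -1.5)

The yellow cross was at (4.7, 2.6) in frame 1 and (5.1, 1.1) in frame 2.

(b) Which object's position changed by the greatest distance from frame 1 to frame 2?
the red triangle

(moved 2.2; next 1.9)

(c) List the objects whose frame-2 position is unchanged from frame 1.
the cyan triangle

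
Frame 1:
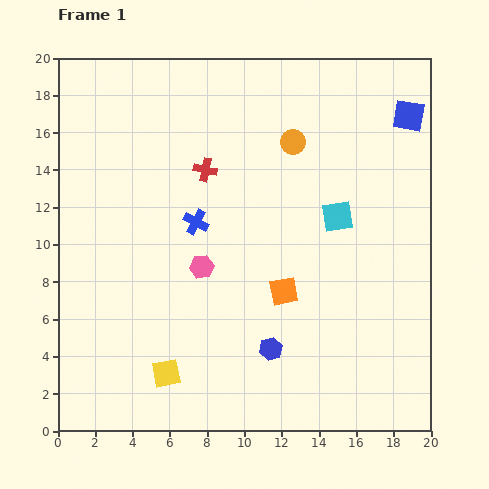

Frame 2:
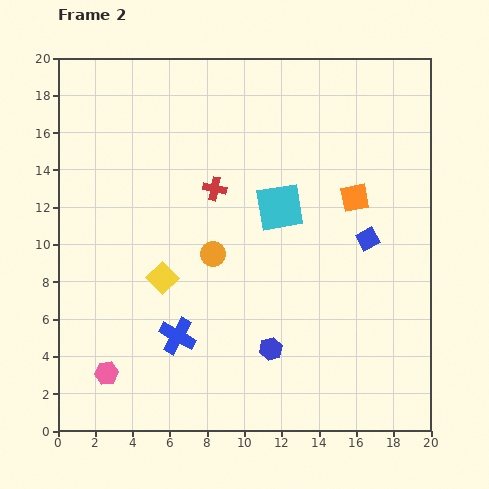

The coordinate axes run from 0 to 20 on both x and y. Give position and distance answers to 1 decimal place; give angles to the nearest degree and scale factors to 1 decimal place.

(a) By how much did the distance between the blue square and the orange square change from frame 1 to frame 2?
-9.2

Distance in frame 1: 11.5. Distance in frame 2: 2.3.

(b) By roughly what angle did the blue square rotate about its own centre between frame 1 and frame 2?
38° counter-clockwise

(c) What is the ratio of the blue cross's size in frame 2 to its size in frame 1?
1.5×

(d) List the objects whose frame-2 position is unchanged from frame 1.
the blue hexagon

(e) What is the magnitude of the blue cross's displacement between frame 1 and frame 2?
6.2

The blue cross moved from (7.4, 11.2) to (6.4, 5.1), a distance of √(1.0² + 6.1²) ≈ 6.2.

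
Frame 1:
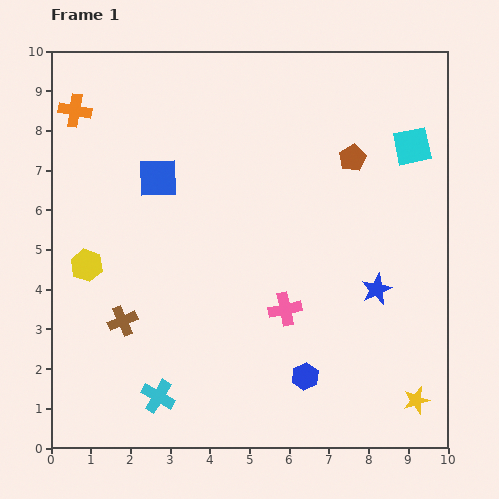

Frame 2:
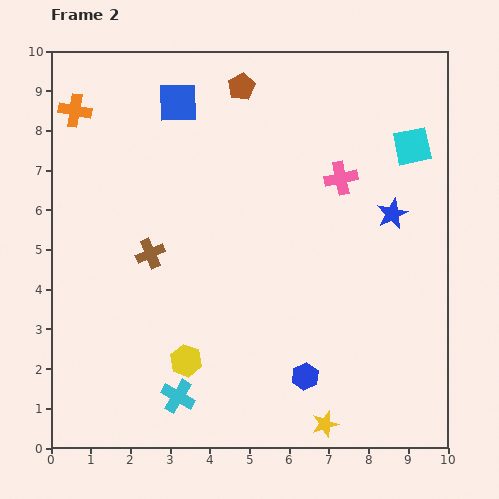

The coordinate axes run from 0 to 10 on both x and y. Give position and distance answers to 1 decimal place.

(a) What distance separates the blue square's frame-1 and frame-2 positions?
2.0

The blue square moved from (2.7, 6.8) to (3.2, 8.7), a distance of √(0.5² + 1.9²) ≈ 2.0.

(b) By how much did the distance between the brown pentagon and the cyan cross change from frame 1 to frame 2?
+0.3

Distance in frame 1: 7.7. Distance in frame 2: 8.0.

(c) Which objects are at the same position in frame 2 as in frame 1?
the cyan square, the orange cross, the blue hexagon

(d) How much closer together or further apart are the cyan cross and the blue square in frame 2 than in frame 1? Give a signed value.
+1.9

Distance in frame 1: 5.5. Distance in frame 2: 7.4.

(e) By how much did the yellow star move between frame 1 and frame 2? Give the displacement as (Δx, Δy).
(-2.3, -0.6)

The yellow star was at (9.2, 1.2) in frame 1 and (6.9, 0.6) in frame 2.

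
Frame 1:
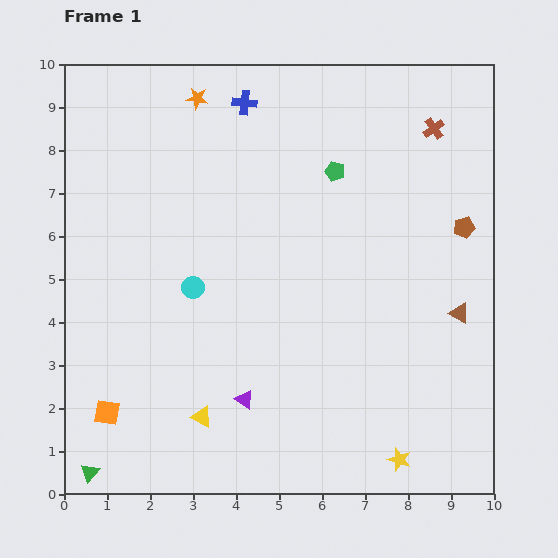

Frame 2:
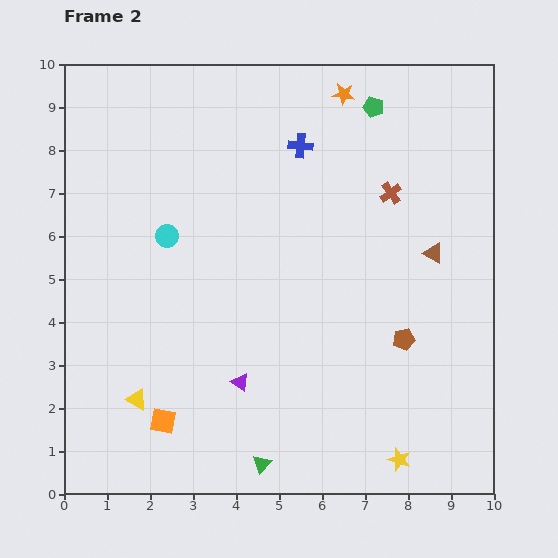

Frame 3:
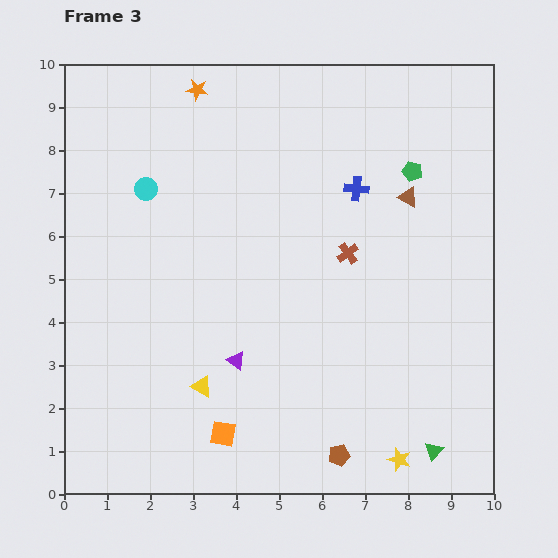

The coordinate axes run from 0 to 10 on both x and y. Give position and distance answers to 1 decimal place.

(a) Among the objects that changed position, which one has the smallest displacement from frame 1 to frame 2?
the purple triangle

(moved 0.4)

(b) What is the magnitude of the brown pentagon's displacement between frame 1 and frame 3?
6.0

The brown pentagon moved from (9.3, 6.2) to (6.4, 0.9), a distance of √(2.9² + 5.3²) ≈ 6.0.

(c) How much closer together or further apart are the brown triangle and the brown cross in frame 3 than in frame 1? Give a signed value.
-2.4

Distance in frame 1: 4.3. Distance in frame 3: 1.9.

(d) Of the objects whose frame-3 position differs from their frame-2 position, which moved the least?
the purple triangle

(moved 0.5)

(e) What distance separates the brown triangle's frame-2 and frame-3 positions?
1.4

The brown triangle moved from (8.6, 5.6) to (8.0, 6.9), a distance of √(0.6² + 1.3²) ≈ 1.4.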